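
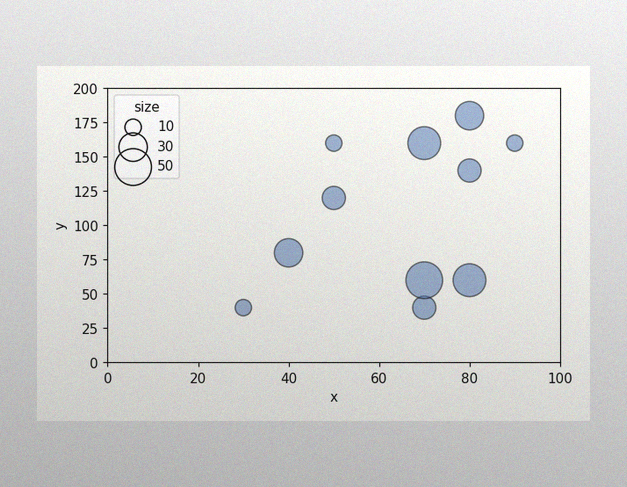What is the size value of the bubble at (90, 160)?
The image has some photo noise and uneven lighting. Matching the bubble at (90, 160) against the size legend gives 10.

10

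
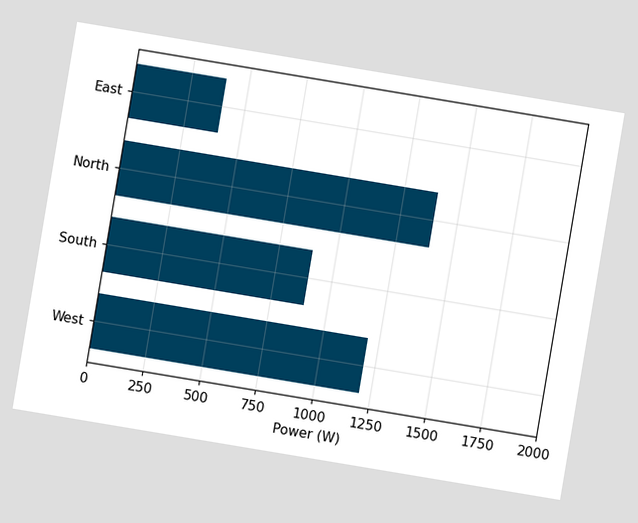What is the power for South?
The chart is tilted about 9° clockwise. Reading along the chart's x-axis, the South bar reaches 900W.

900W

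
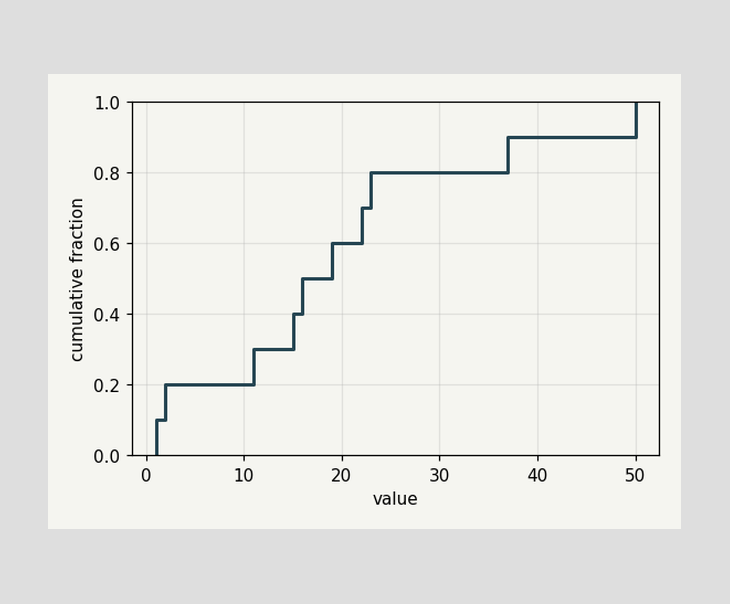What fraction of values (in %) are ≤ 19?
At x=19 the ECDF step is at 60%.

60%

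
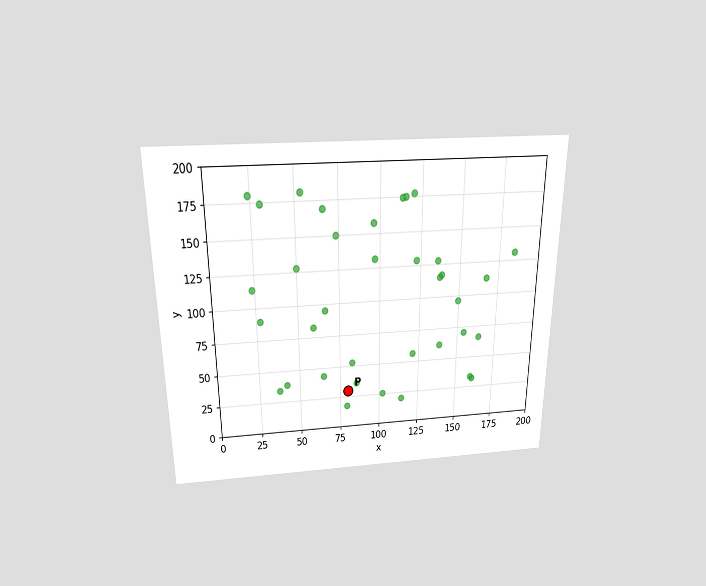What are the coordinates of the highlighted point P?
The chart is viewed slightly from above. Following the gridlines from P to each axis, P sits at (80, 30).

(80, 30)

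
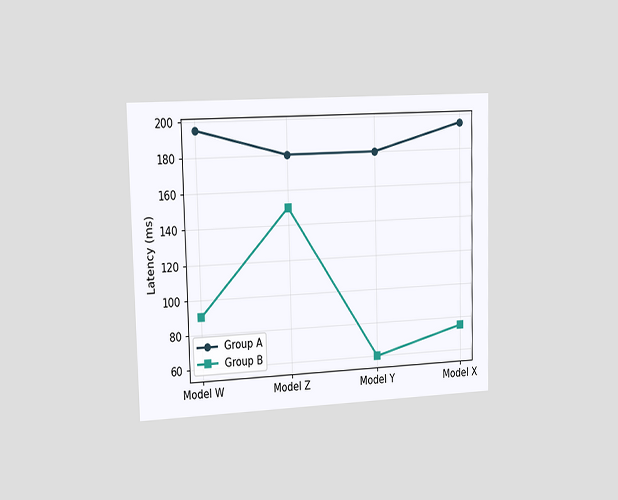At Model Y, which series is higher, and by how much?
Group A, by 120ms

The chart is viewed slightly from the left. At Model Y, Group A sits above the other line by 120ms.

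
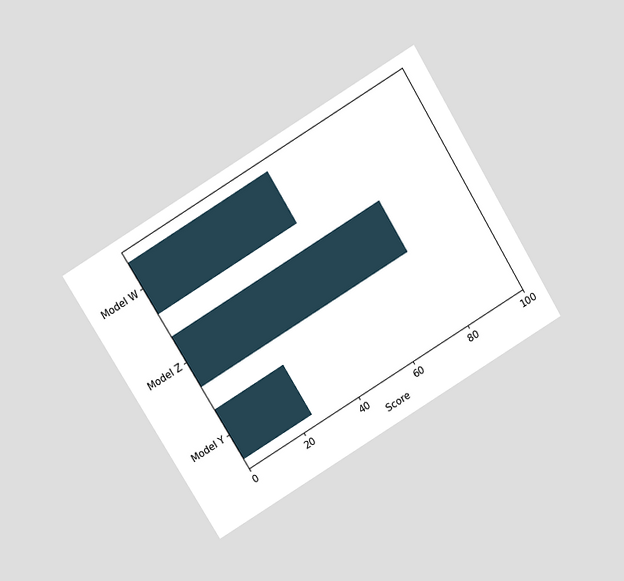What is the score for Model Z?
75

The chart is tilted about 31° counter-clockwise and viewed slightly from above. Reading along the chart's x-axis, the Model Z bar reaches 75.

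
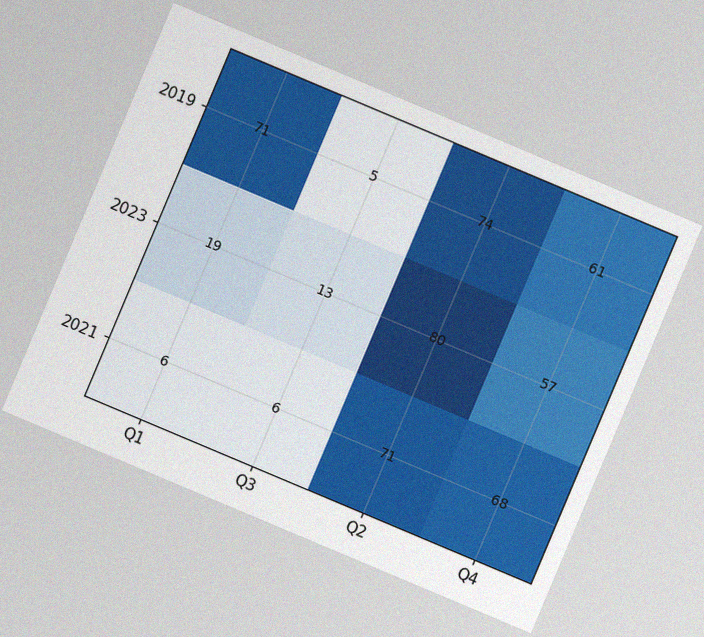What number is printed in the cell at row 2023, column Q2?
The chart is tilted about 23° clockwise, with some photo noise. The (2023, Q2) cell reads 80.

80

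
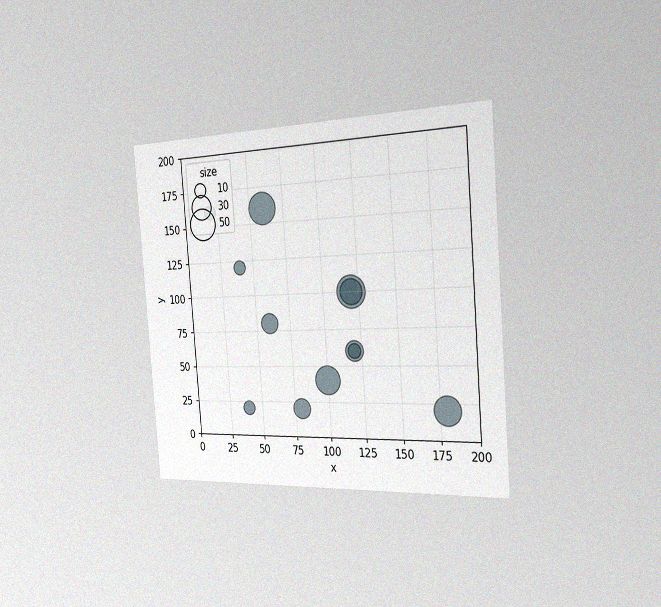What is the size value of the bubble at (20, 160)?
10

The chart is tilted about 4° counter-clockwise and viewed slightly from the right, with some photo noise. Matching the bubble at (20, 160) against the size legend gives 10.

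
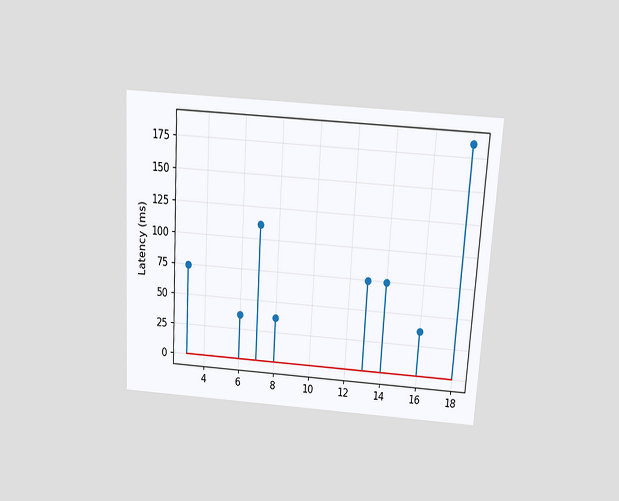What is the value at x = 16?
The chart is tilted about 3° clockwise and viewed slightly from above. The stem at x=16 reaches 37ms.

37ms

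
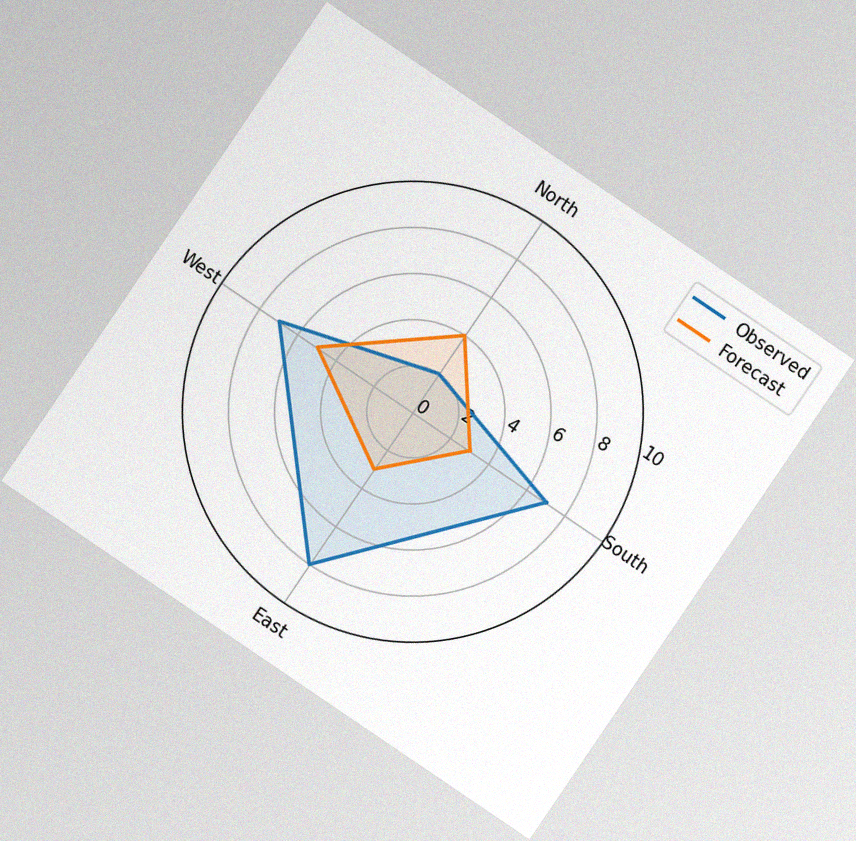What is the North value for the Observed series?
2

The chart is tilted about 34° clockwise, with some photo noise. On the North axis, Observed reaches 2.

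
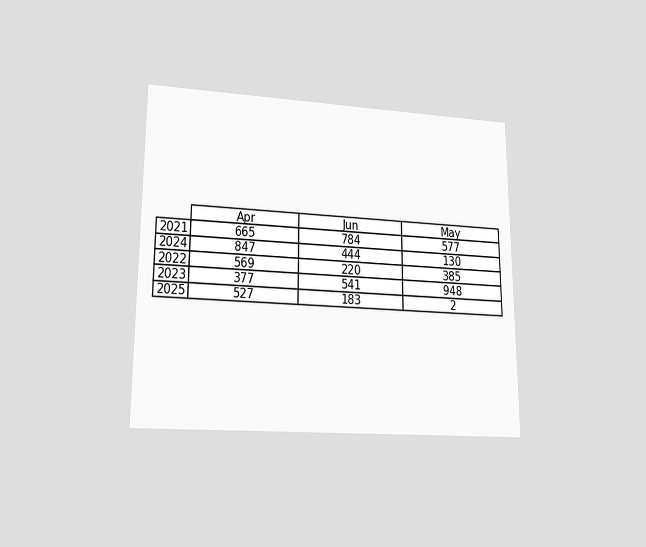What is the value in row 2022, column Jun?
The chart is viewed at a slight angle. The (2022, Jun) cell reads 220.

220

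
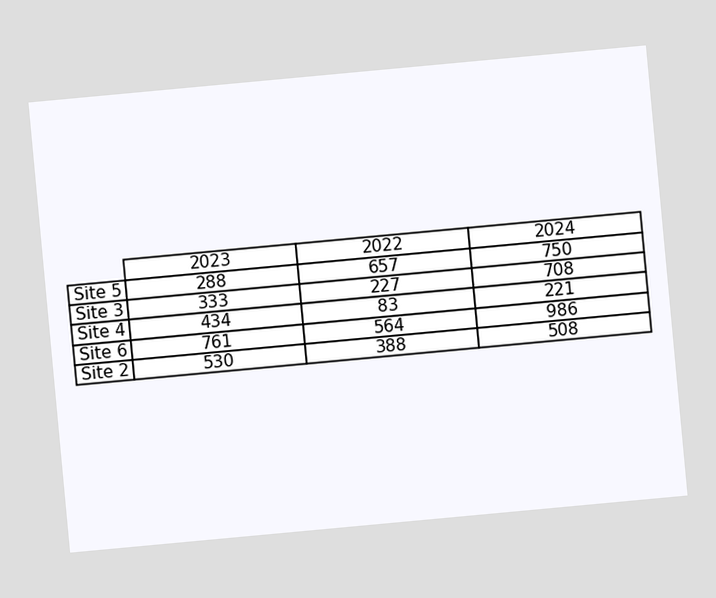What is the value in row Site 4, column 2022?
83

The chart is tilted about 5° counter-clockwise. The (Site 4, 2022) cell reads 83.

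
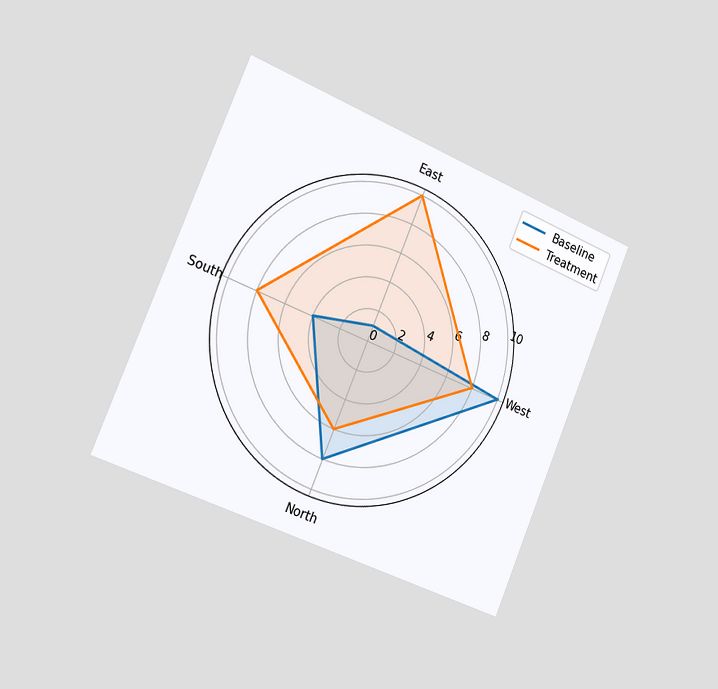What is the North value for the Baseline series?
The chart is tilted about 23° clockwise and viewed slightly from the left. On the North axis, Baseline reaches 8.

8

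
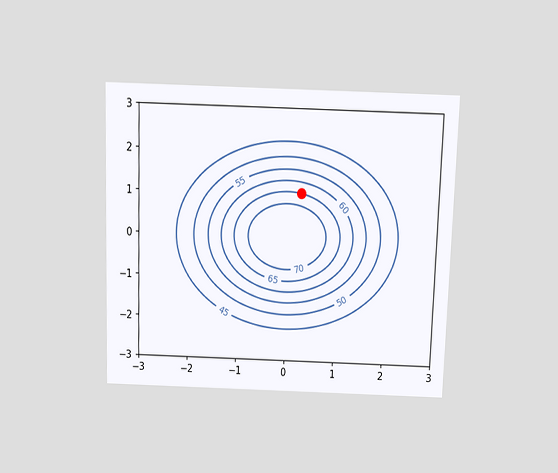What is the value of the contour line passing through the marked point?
65

The chart is viewed slightly from above. The marked point sits on the contour labelled 65.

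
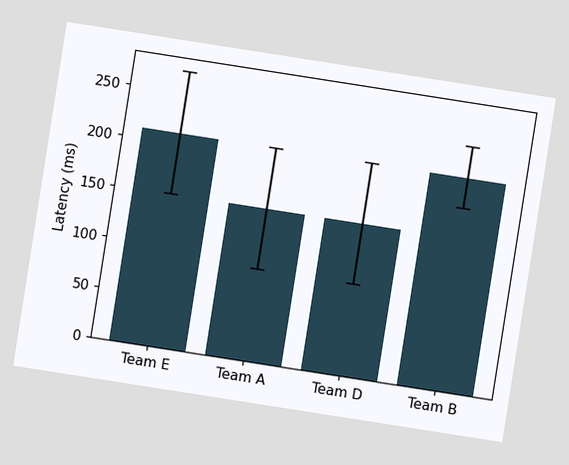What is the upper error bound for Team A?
The chart is tilted about 9° clockwise. The Team A bar's upper whisker reaches 210ms.

210ms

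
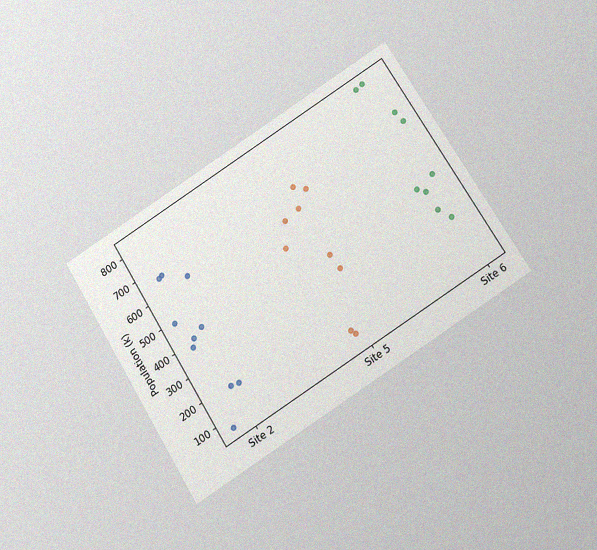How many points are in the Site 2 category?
10

The chart is tilted about 32° counter-clockwise and viewed slightly from below, with some photo noise. Counting the markers in the Site 2 column gives 10.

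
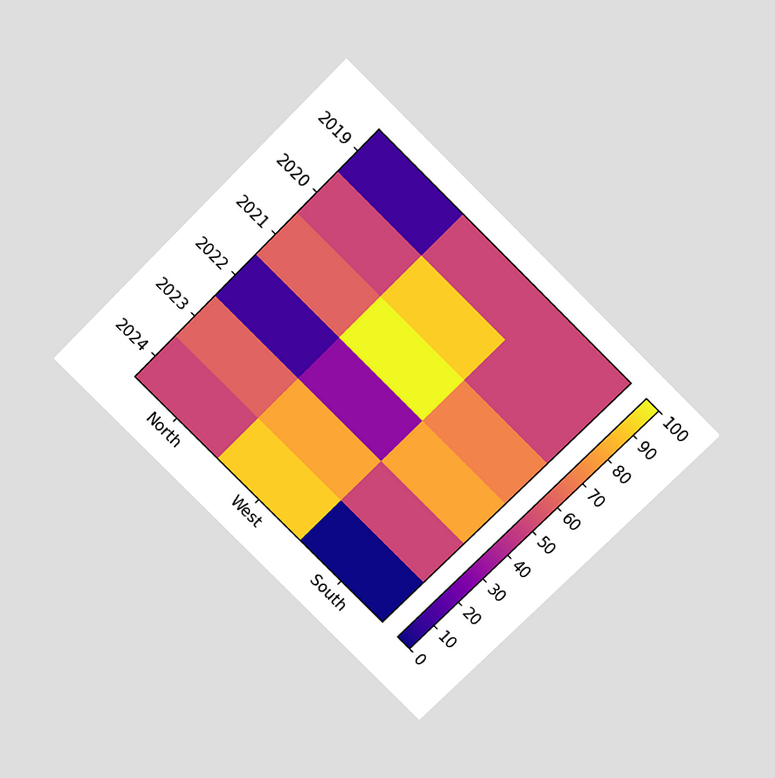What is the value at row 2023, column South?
The chart is tilted about 45° clockwise and viewed slightly from above. Matching cell (2023, South) against the colorbar gives 50.

50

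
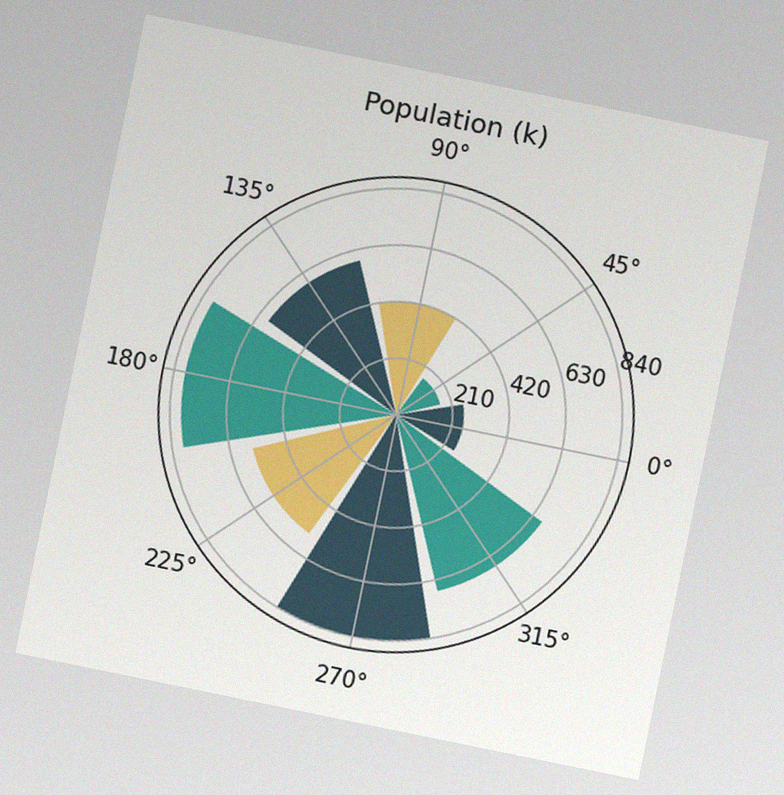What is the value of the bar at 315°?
672k

The chart is tilted about 12° clockwise, with some photo noise. The bar at 315° reaches 672k on the radial axis.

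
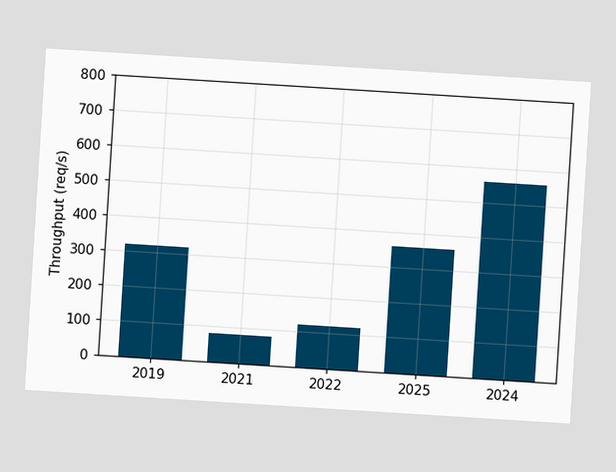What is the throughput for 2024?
560req/s

The chart is tilted about 4° clockwise. Reading along the chart's y-axis, the 2024 bar reaches 560req/s.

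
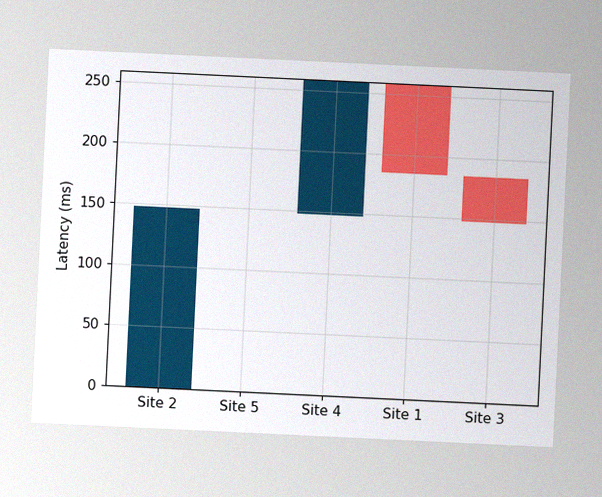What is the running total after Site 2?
The chart is tilted about 3° clockwise, with some photo noise. After Site 2 the running total reaches 148ms.

148ms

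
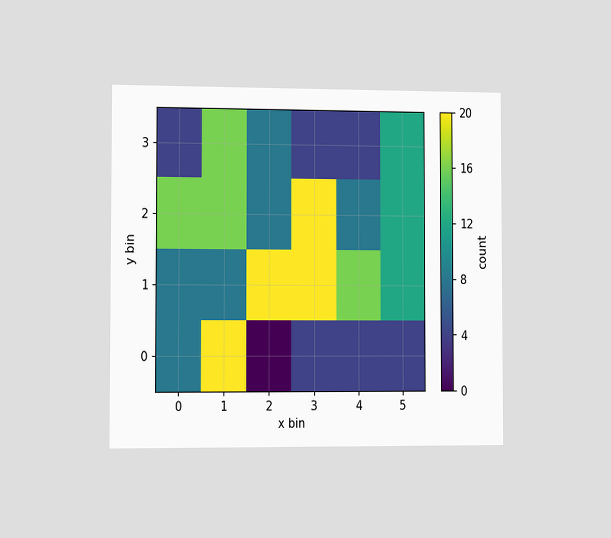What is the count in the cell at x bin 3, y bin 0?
4

The chart is viewed slightly from the left. Matching the cell (3, 0) against the colorbar gives 4.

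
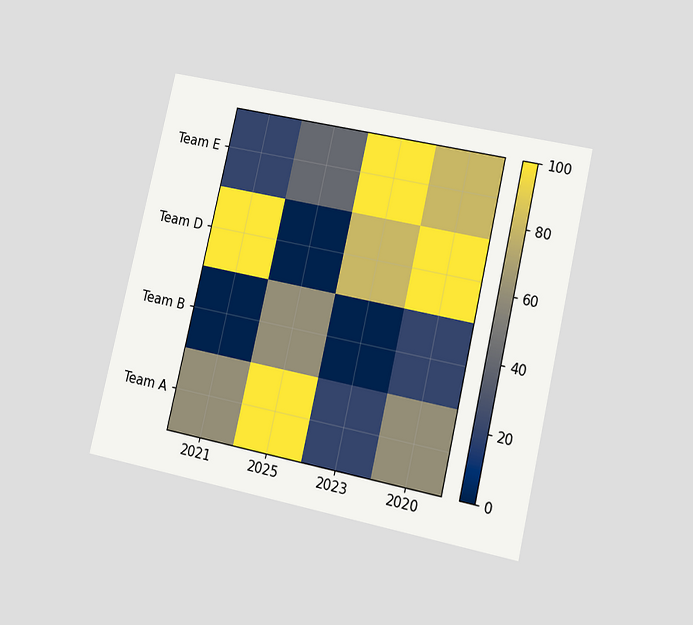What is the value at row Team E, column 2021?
20

The chart is tilted about 13° clockwise and viewed at a slight angle. Matching cell (Team E, 2021) against the colorbar gives 20.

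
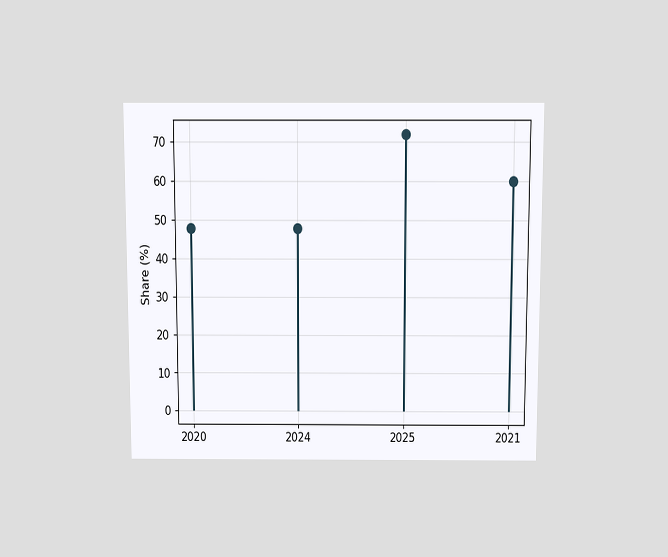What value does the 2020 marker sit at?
The chart is viewed slightly from above. The 2020 marker sits at 48%.

48%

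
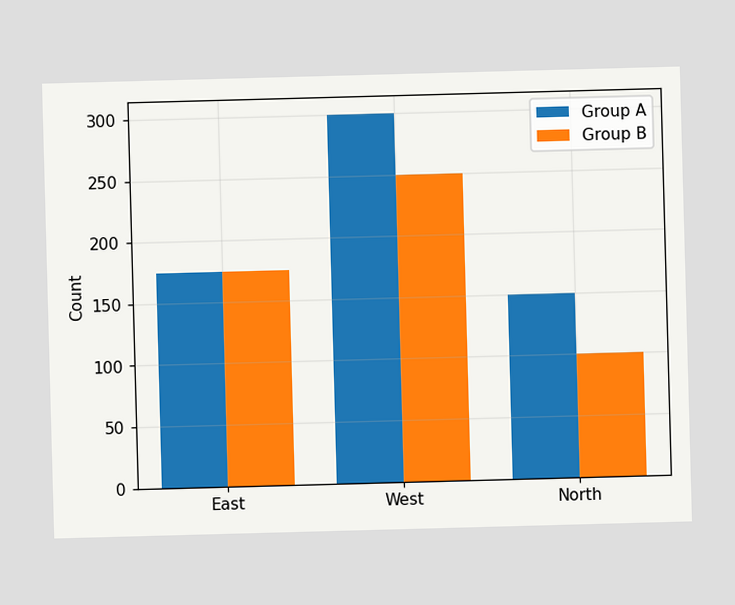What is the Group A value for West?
The Group A bar at West reaches 300 on the y-axis.

300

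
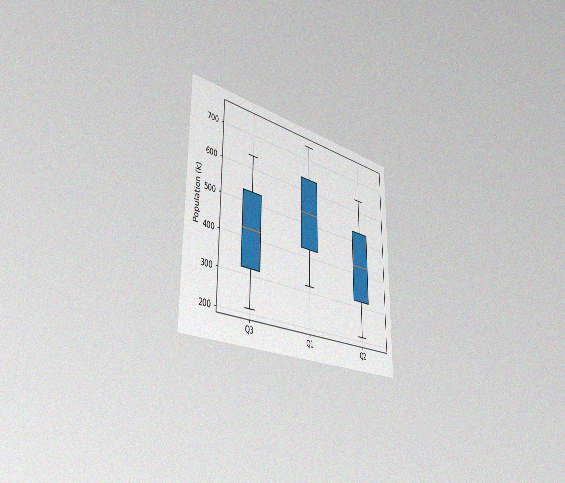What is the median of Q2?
The chart is viewed slightly from the left, with some photo noise. The median line in the Q2 box sits at 424k.

424k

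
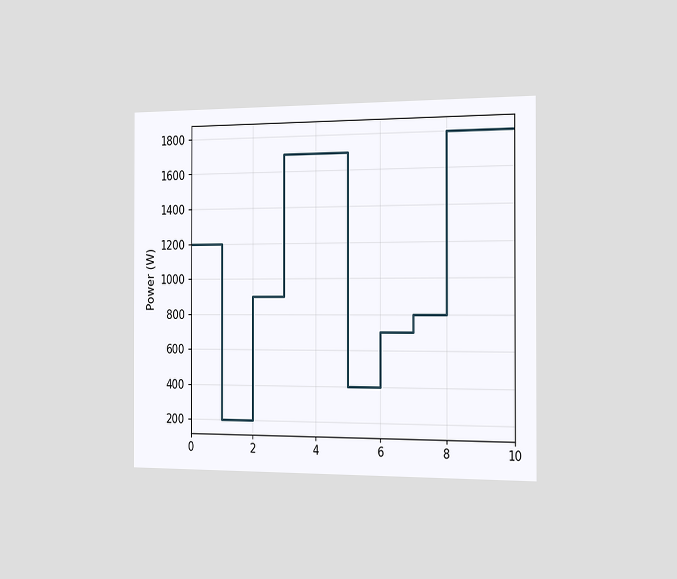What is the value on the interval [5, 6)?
The chart is viewed slightly from the right. On [5, 6) the step sits at 400W.

400W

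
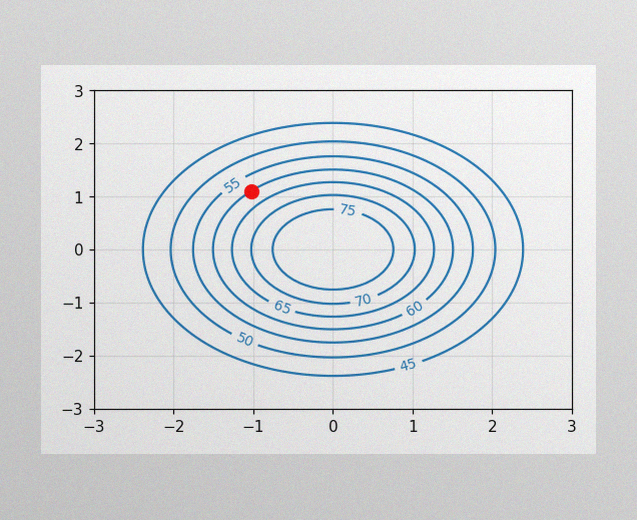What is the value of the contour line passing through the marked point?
The image has some photo noise and uneven lighting. The marked point sits on the contour labelled 60.

60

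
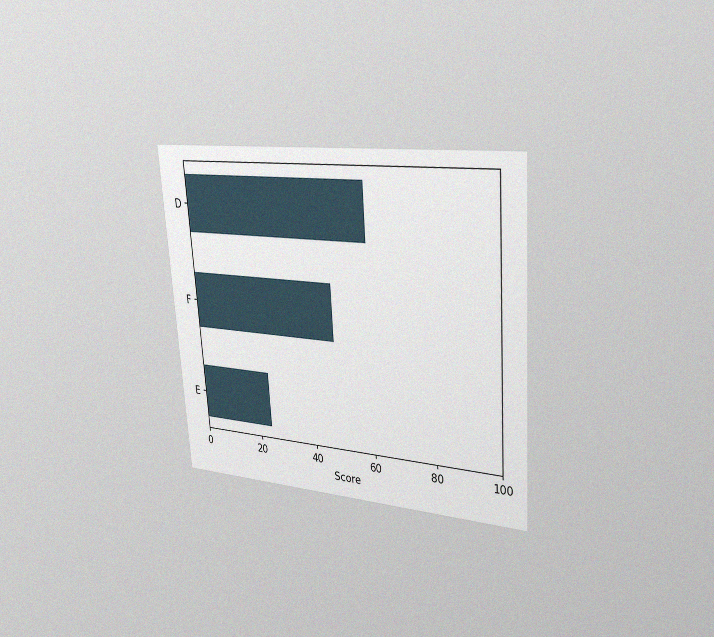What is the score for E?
24

The chart is tilted about 4° counter-clockwise and viewed slightly from the right, with some photo noise. Reading along the chart's x-axis, the E bar reaches 24.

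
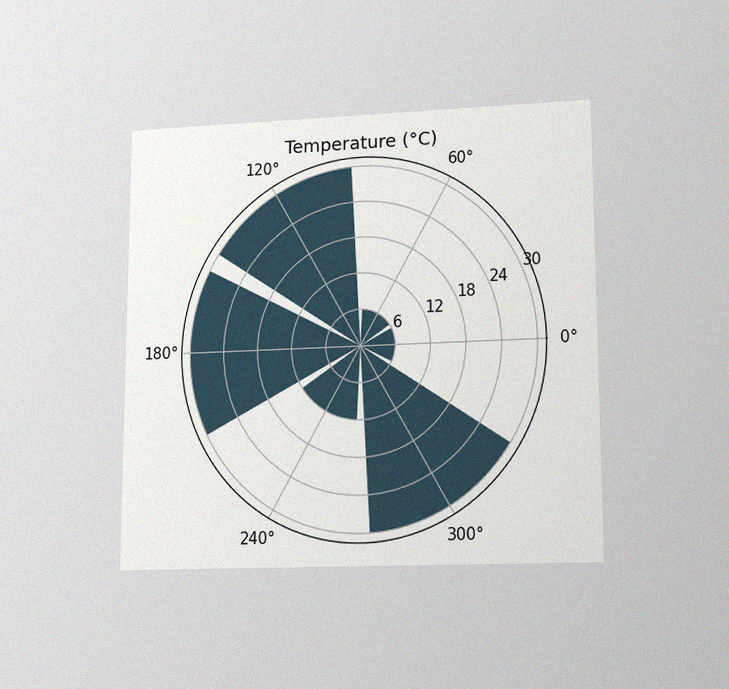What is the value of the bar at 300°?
The chart is viewed at a slight angle, with some photo noise. The bar at 300° reaches 30°C on the radial axis.

30°C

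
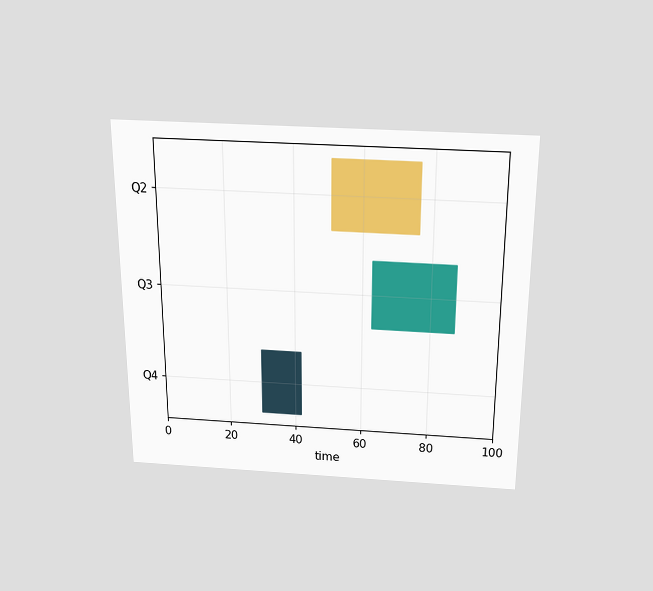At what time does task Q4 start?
30

The chart is viewed slightly from above. The Q4 bar begins at t=30.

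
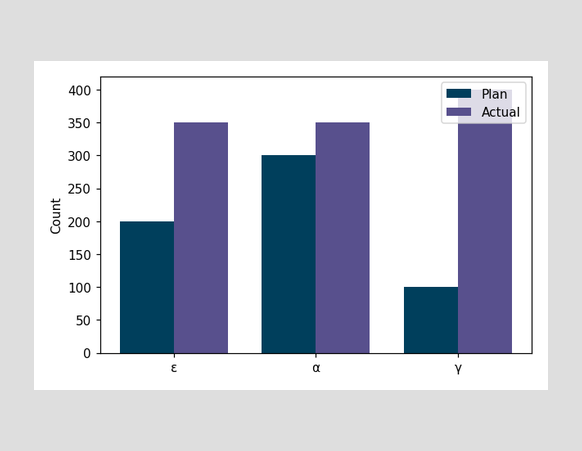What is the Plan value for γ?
The Plan bar at γ reaches 100 on the y-axis.

100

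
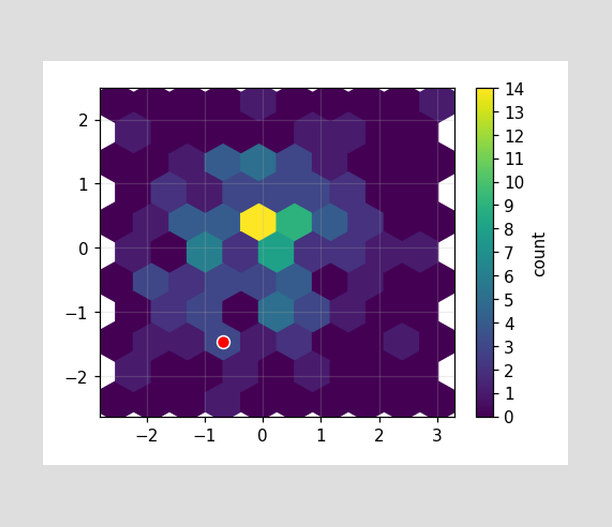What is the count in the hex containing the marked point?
3

The marked hex reads 3 on the colorbar.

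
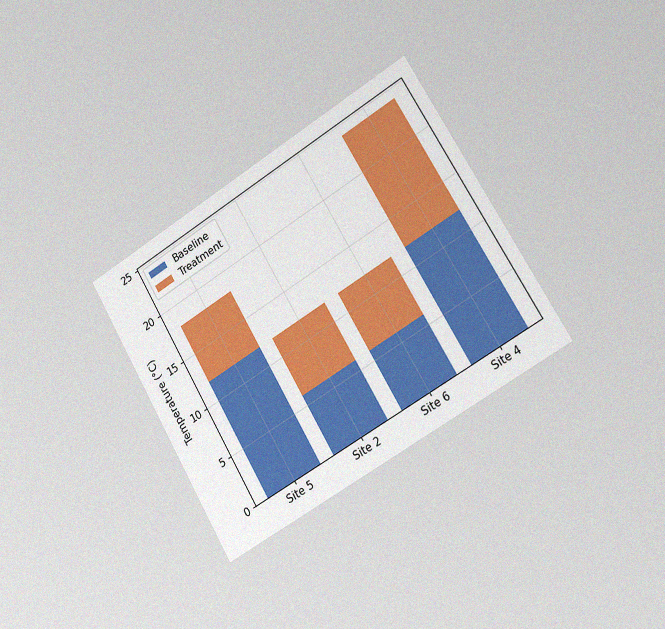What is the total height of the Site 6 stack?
12°C

The chart is tilted about 30° counter-clockwise and viewed slightly from the right, with some photo noise. The Site 6 stack's top reaches 12°C on the y-axis.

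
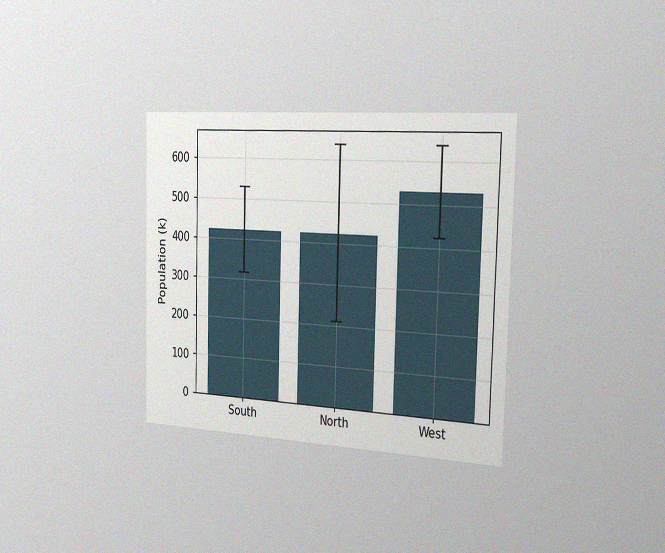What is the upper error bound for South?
530k

The chart is viewed slightly from the right, with some photo noise. The South bar's upper whisker reaches 530k.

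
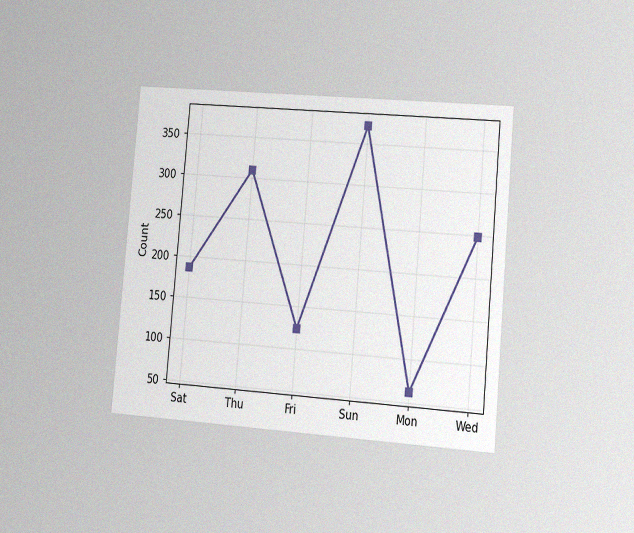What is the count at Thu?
The chart is tilted about 5° clockwise and viewed slightly from the right, with some photo noise. At Thu, the line is at 310.

310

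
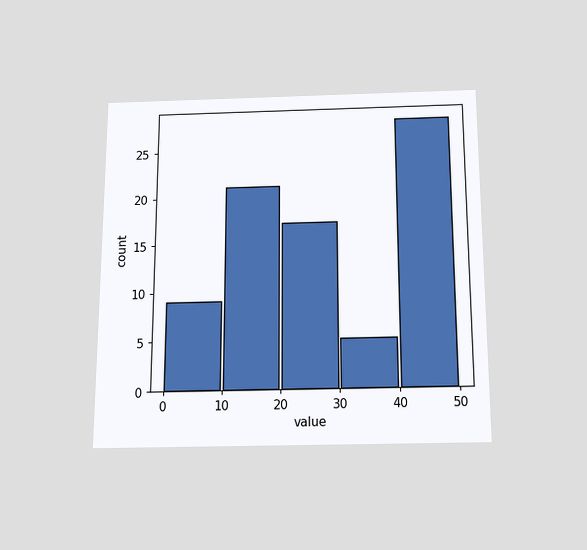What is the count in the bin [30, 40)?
The chart is viewed slightly from below. The [30, 40) bin has height 5.

5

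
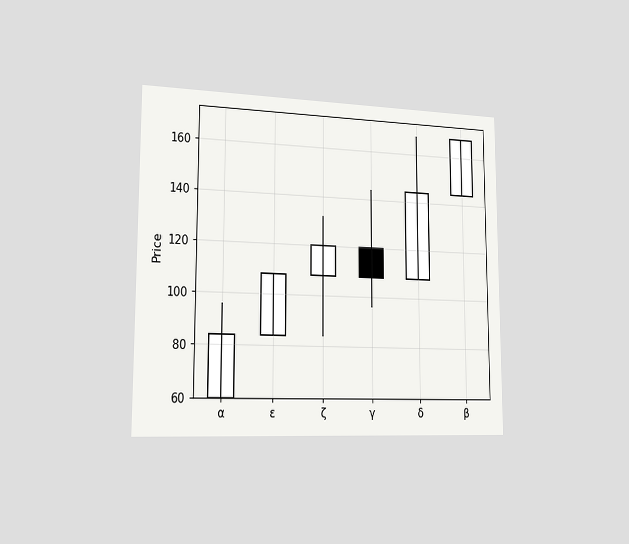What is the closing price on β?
The chart is viewed slightly from the left. The β candle closes at 168.

168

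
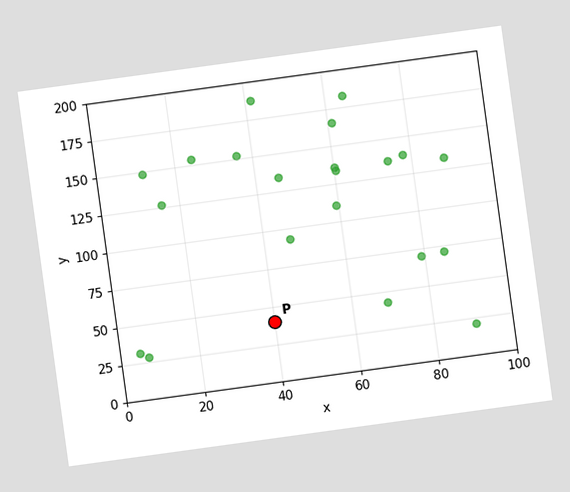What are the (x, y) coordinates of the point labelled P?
(40, 40)

The chart is tilted about 8° counter-clockwise. Following the gridlines from P to each axis, P sits at (40, 40).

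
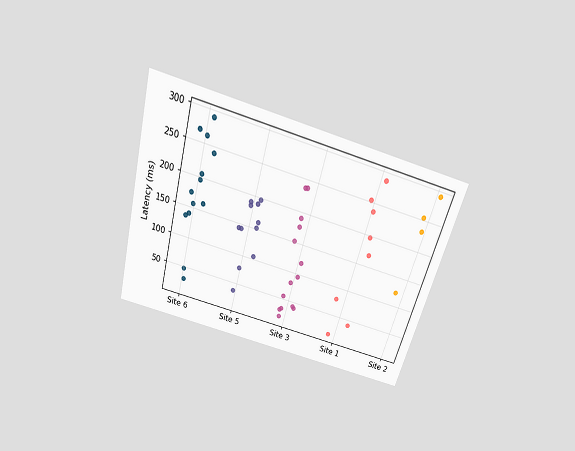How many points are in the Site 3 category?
14

The chart is tilted about 16° clockwise and viewed slightly from above. Counting the markers in the Site 3 column gives 14.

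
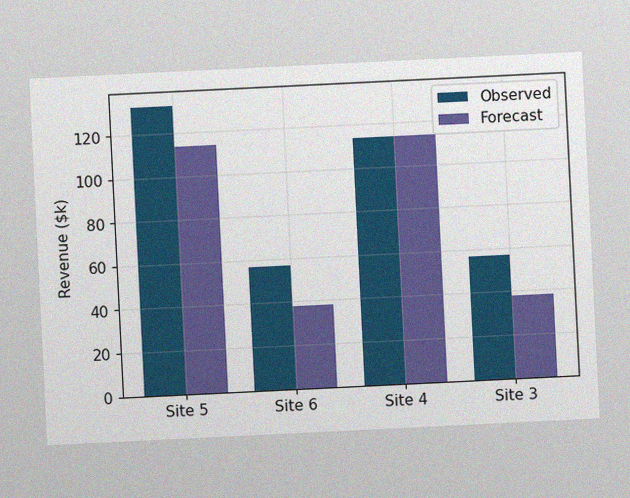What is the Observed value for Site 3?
$57k

The chart is tilted about 3° counter-clockwise, with some photo noise. The Observed bar at Site 3 reaches $57k on the y-axis.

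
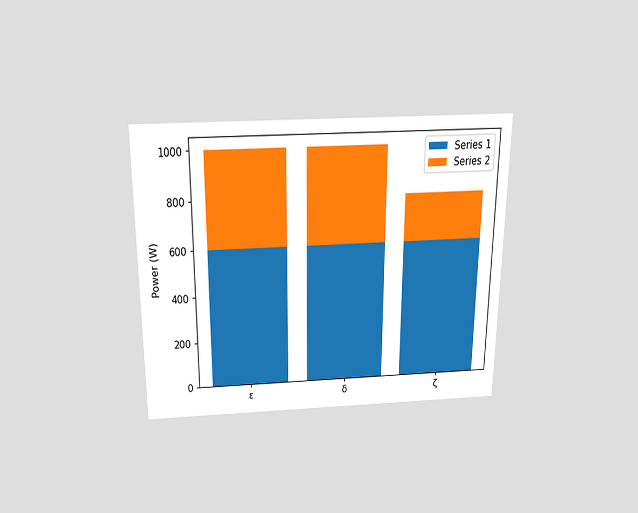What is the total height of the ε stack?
The chart is viewed slightly from above. The ε stack's top reaches 1000W on the y-axis.

1000W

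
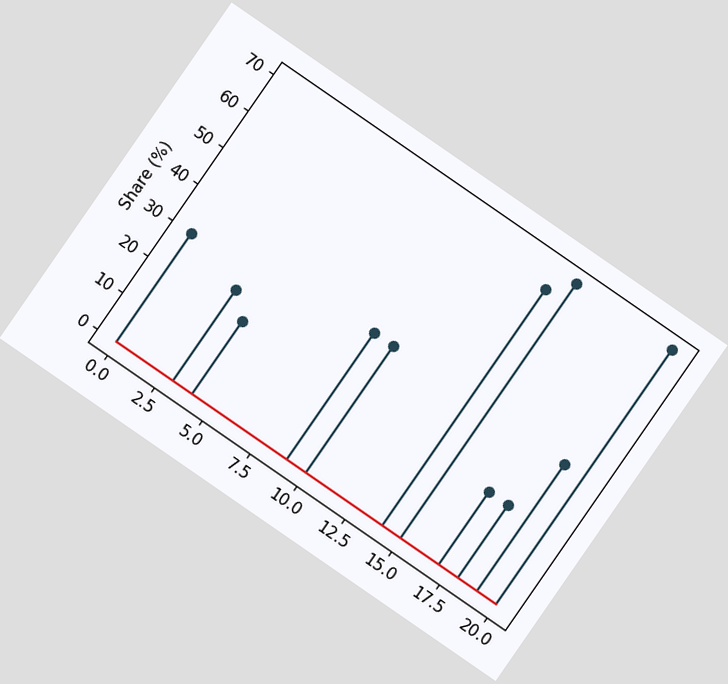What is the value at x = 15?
70%

The chart is tilted about 35° clockwise. The stem at x=15 reaches 70%.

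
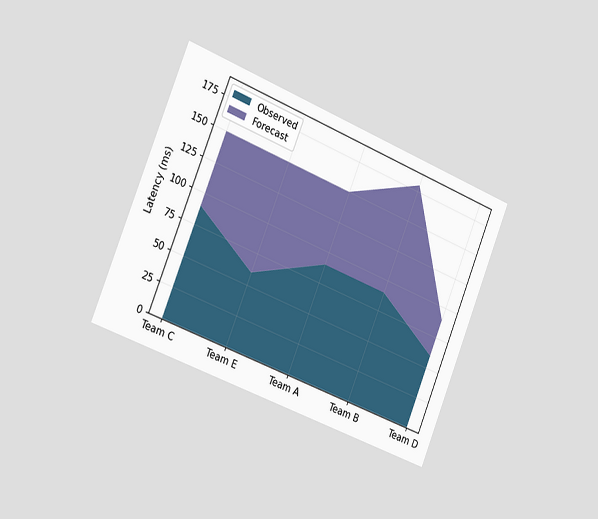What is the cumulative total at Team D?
The chart is tilted about 22° clockwise and viewed slightly from the left. The stacked total at Team D reaches 90ms.

90ms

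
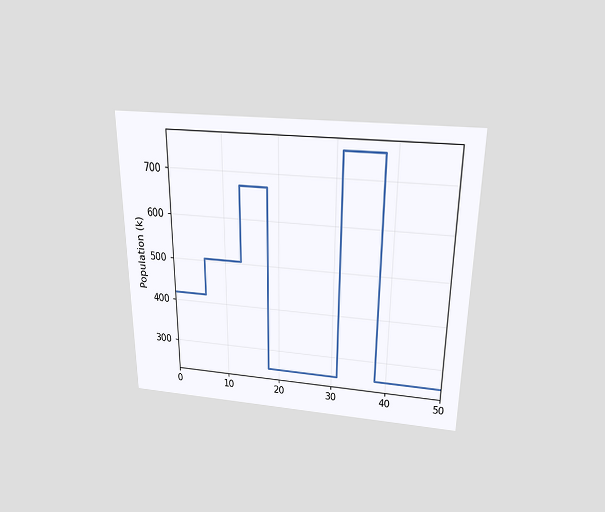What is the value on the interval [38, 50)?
The chart is viewed slightly from above. On [38, 50) the step sits at 252k.

252k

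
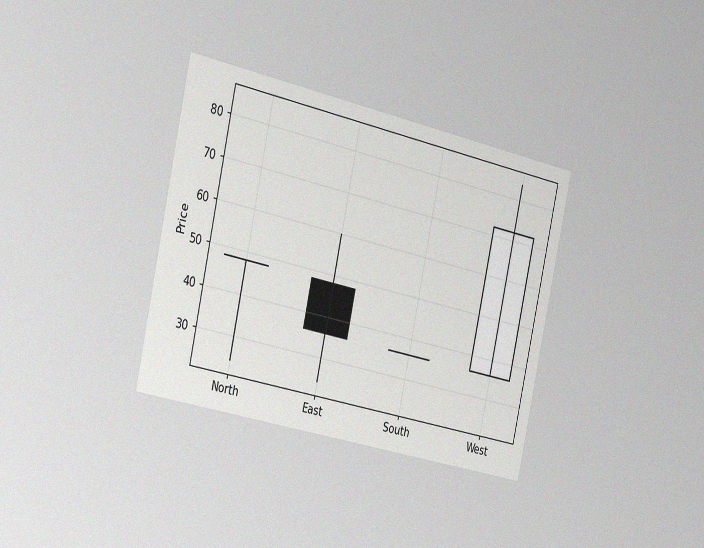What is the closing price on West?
72

The chart is tilted about 12° clockwise and viewed slightly from the left, with some photo noise. The West candle closes at 72.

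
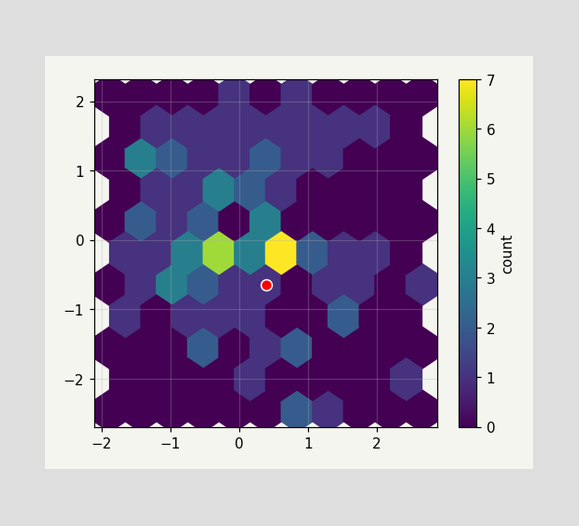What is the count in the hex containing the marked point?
The marked hex reads 1 on the colorbar.

1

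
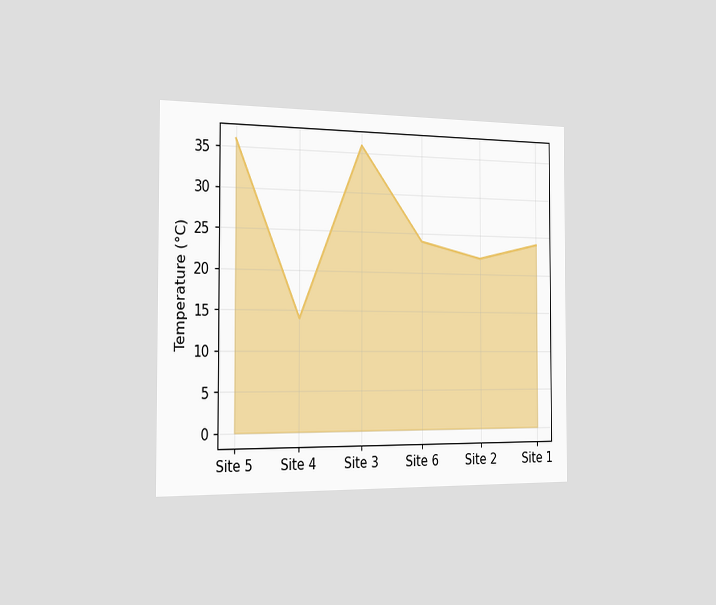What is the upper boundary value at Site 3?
36°C

The chart is viewed slightly from the left. At Site 3 the upper boundary is at 36°C.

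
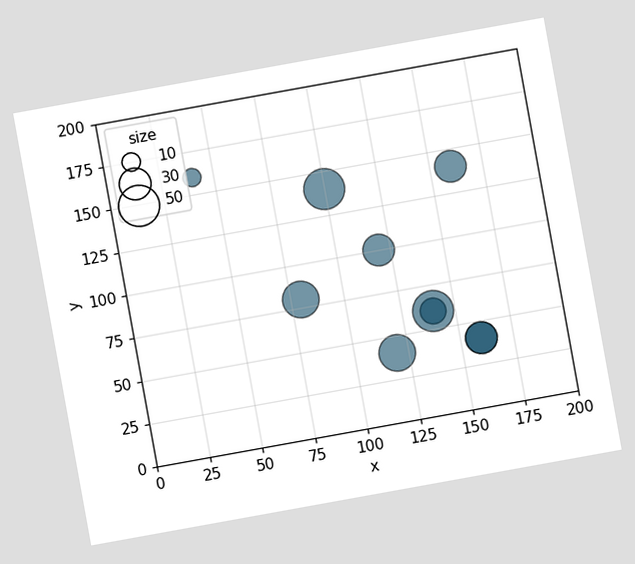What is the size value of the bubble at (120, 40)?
40

The chart is tilted about 10° counter-clockwise. Matching the bubble at (120, 40) against the size legend gives 40.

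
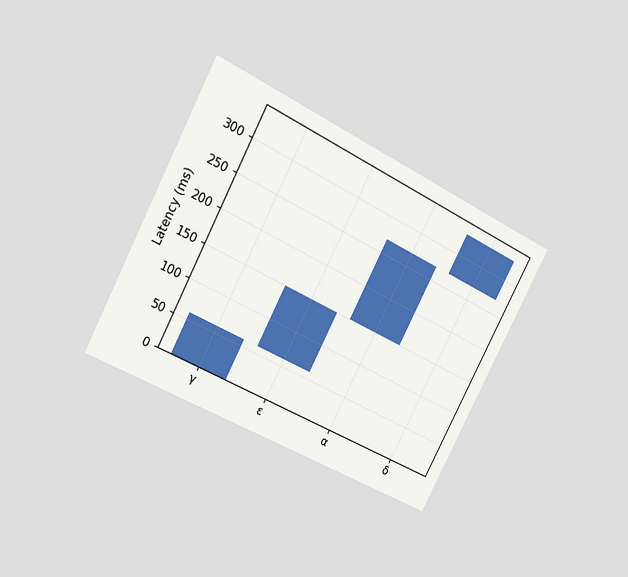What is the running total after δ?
The chart is tilted about 27° clockwise and viewed at a slight angle. After δ the running total reaches 330ms.

330ms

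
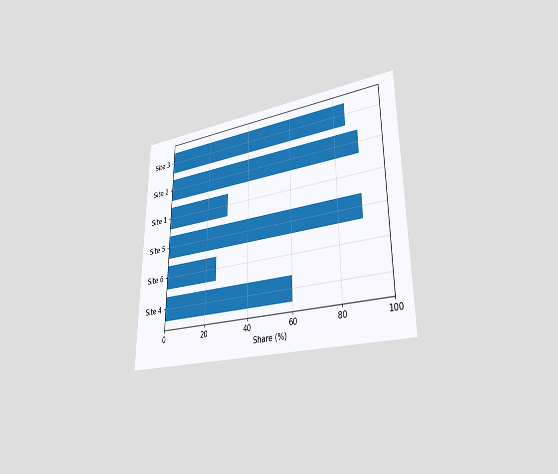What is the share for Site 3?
85%

The chart is viewed slightly from the right. Reading along the chart's x-axis, the Site 3 bar reaches 85%.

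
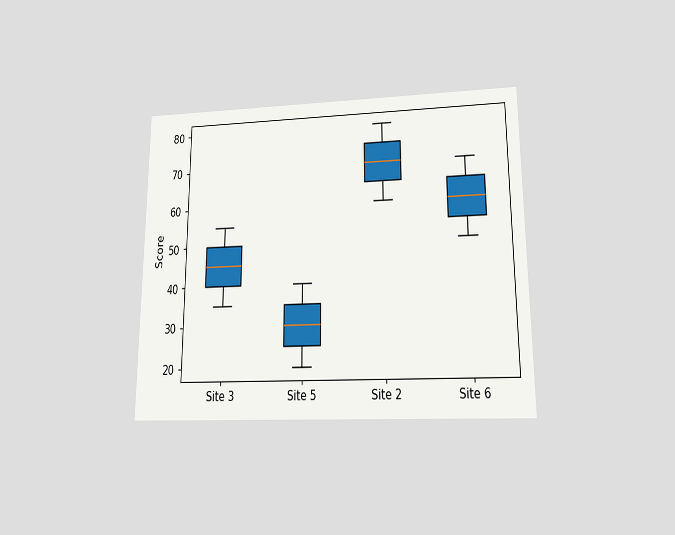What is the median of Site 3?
The chart is viewed at a slight angle. The median line in the Site 3 box sits at 45.

45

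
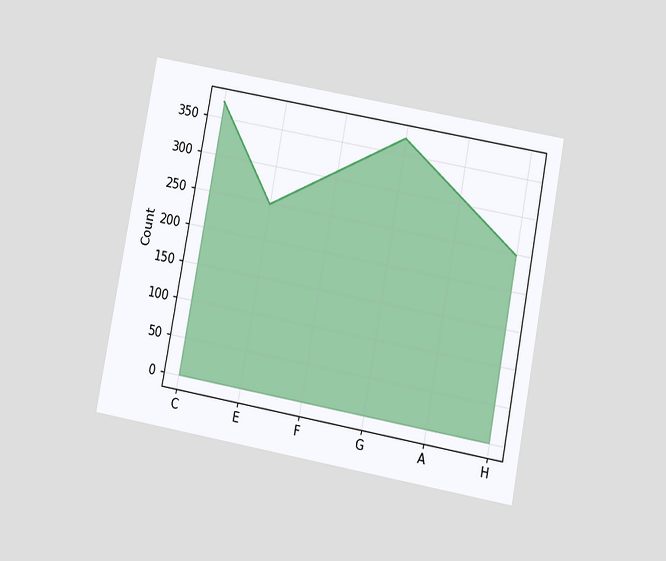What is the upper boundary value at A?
The chart is tilted about 11° clockwise and viewed slightly from below. At A the upper boundary is at 310.

310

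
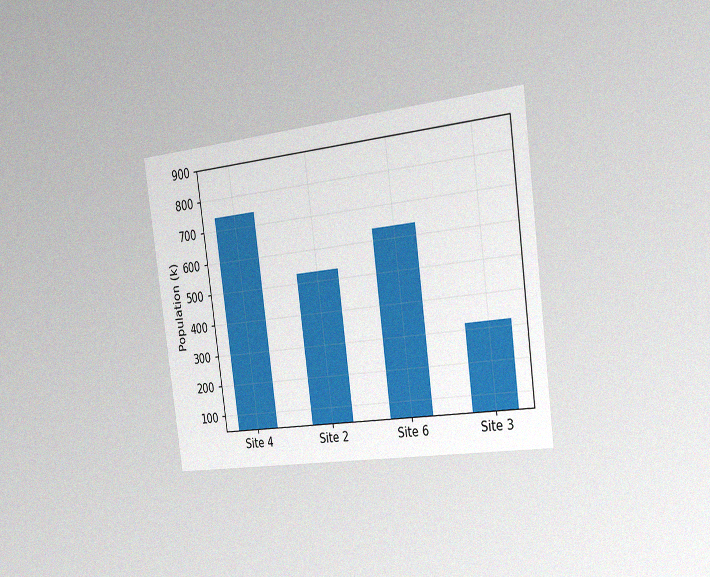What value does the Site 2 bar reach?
530k

The chart is tilted about 8° counter-clockwise and viewed slightly from the right, with some photo noise. Reading along the chart's y-axis, the Site 2 bar reaches 530k.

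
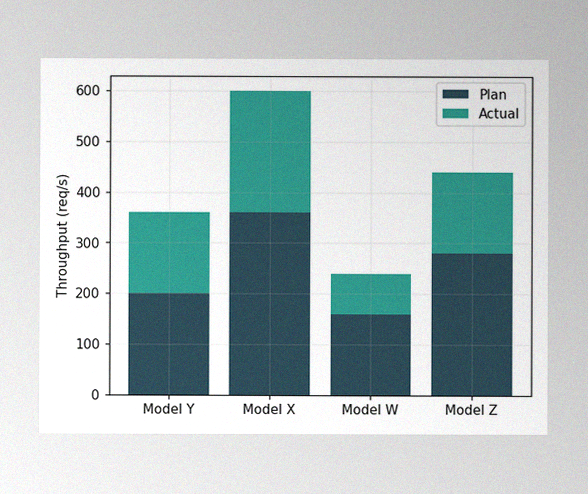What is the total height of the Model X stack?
600req/s

The image has some photo noise and uneven lighting. The Model X stack's top reaches 600req/s on the y-axis.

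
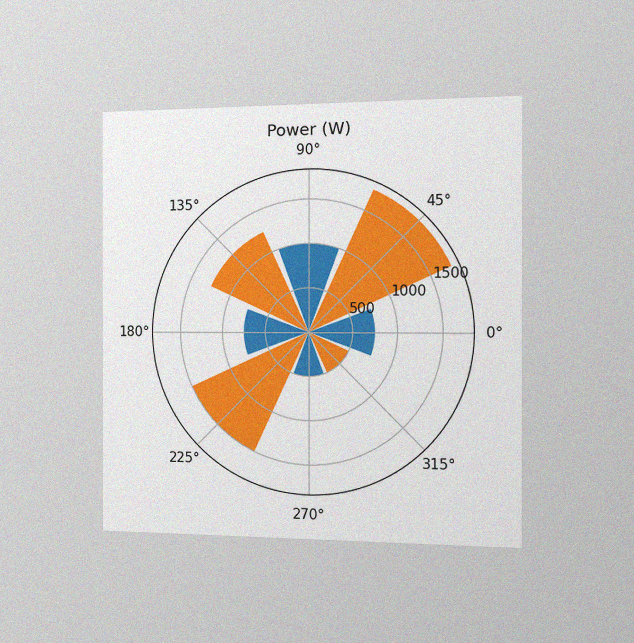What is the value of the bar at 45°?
The chart is viewed slightly from the right, with some photo noise. The bar at 45° reaches 1750W on the radial axis.

1750W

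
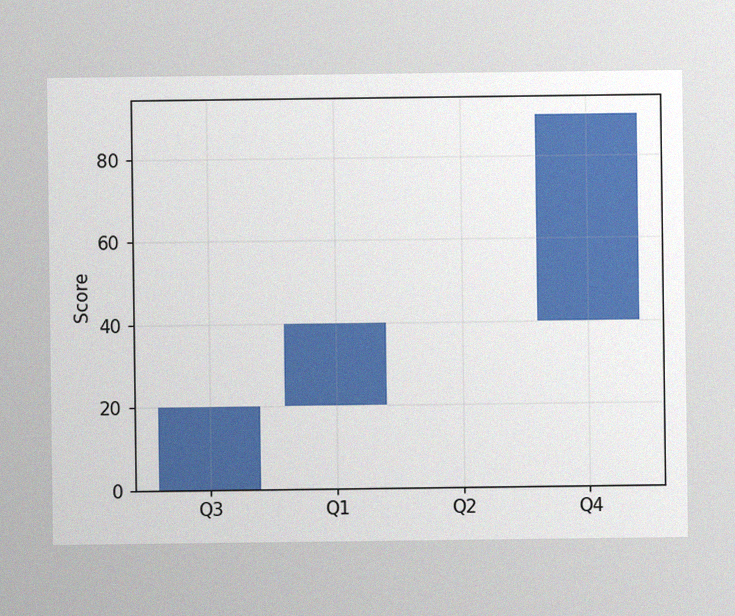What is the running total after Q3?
The image has some photo noise and uneven lighting. After Q3 the running total reaches 20.

20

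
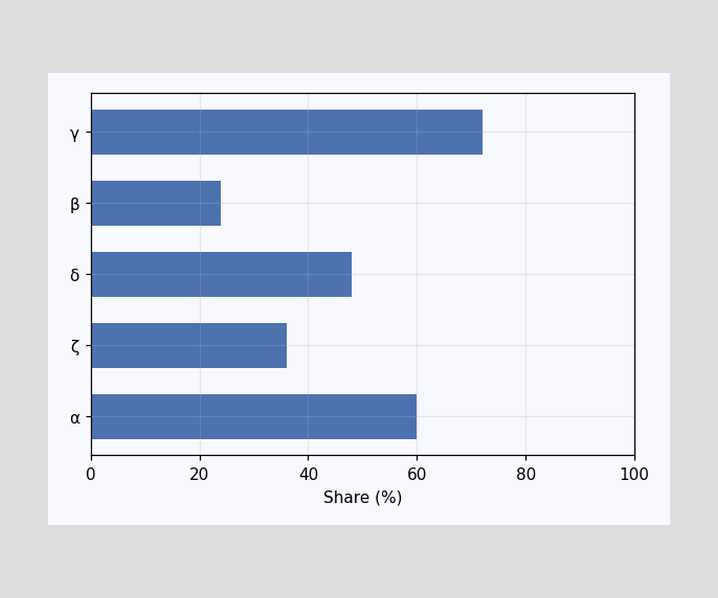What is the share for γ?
Reading along the chart's x-axis, the γ bar reaches 72%.

72%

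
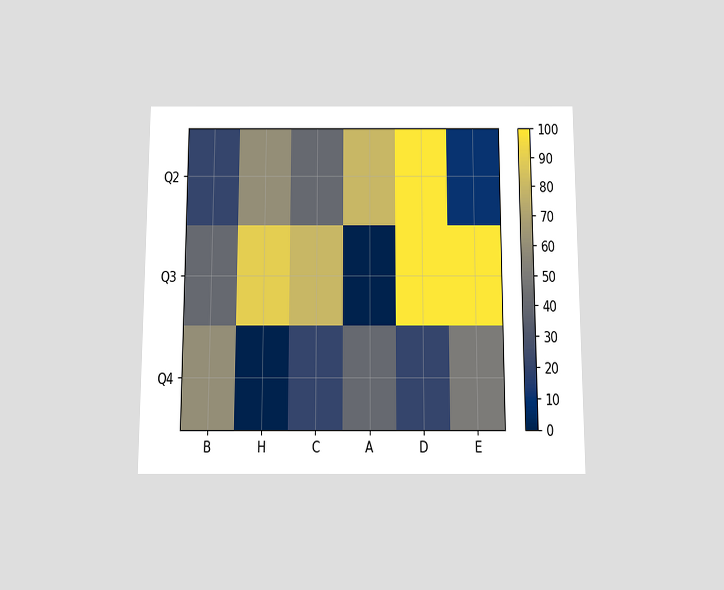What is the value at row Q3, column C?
80

The chart is viewed slightly from below. Matching cell (Q3, C) against the colorbar gives 80.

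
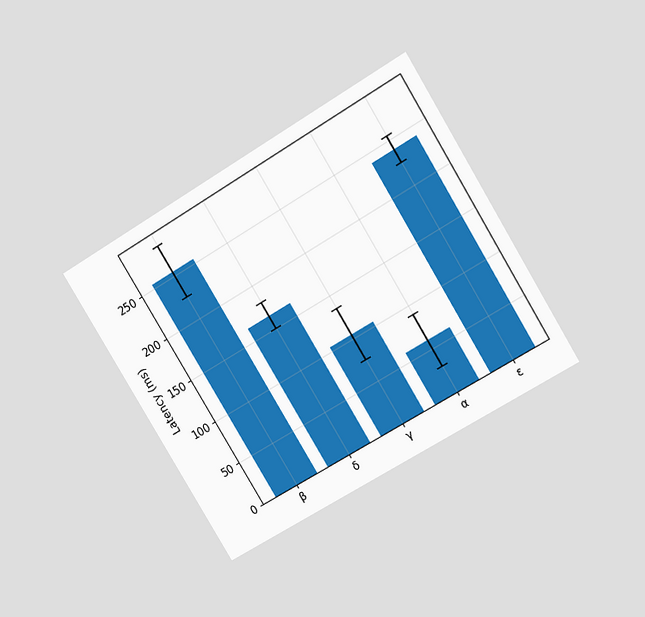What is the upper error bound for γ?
135ms

The chart is tilted about 31° counter-clockwise and viewed at a slight angle. The γ bar's upper whisker reaches 135ms.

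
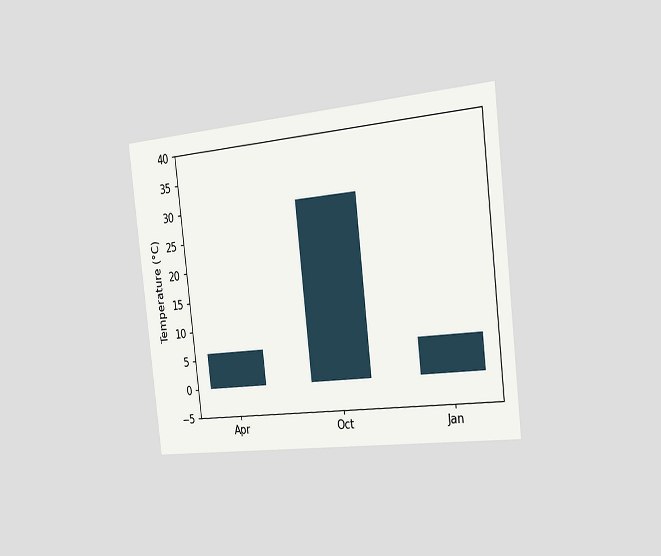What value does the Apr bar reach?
6°C

The chart is tilted about 6° counter-clockwise and viewed slightly from the right. Reading along the chart's y-axis, the Apr bar reaches 6°C.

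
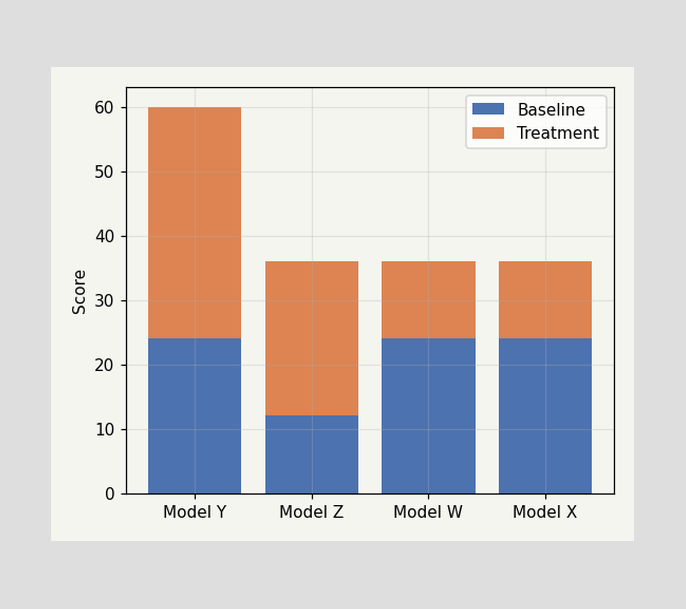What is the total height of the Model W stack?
The Model W stack's top reaches 36 on the y-axis.

36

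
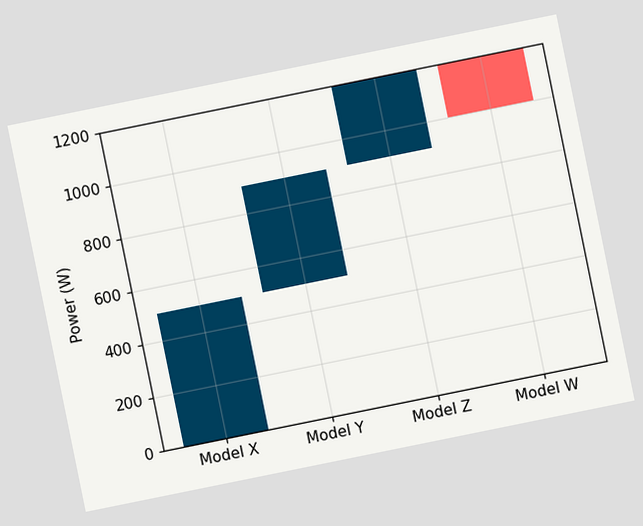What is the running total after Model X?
500W

The chart is tilted about 11° counter-clockwise. After Model X the running total reaches 500W.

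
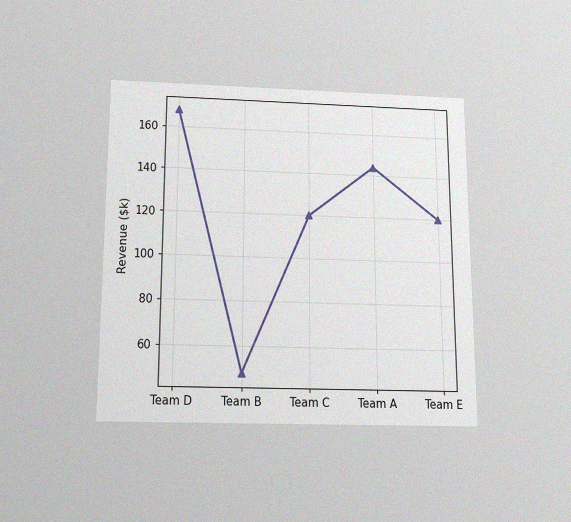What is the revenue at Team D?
$168k

The chart is viewed slightly from below, with some photo noise. At Team D, the line is at $168k.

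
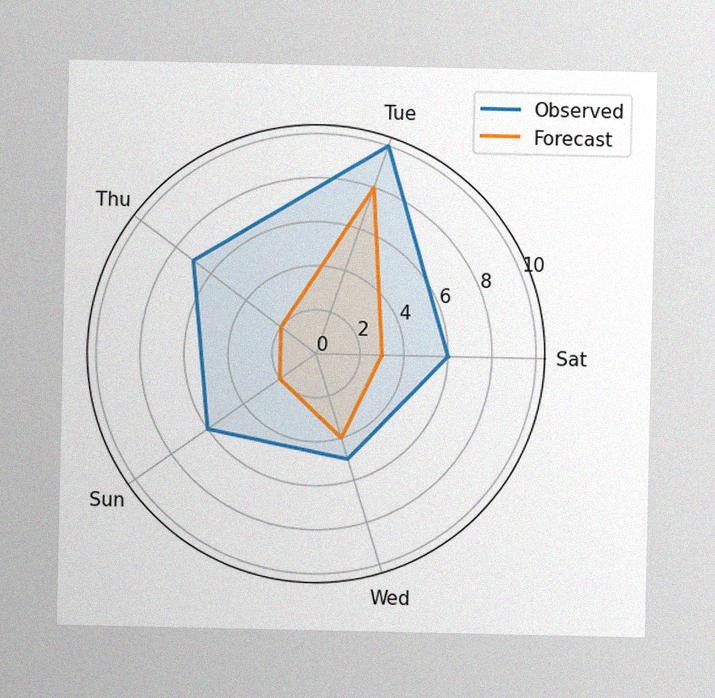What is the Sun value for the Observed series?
6

The image has some photo noise and uneven lighting. On the Sun axis, Observed reaches 6.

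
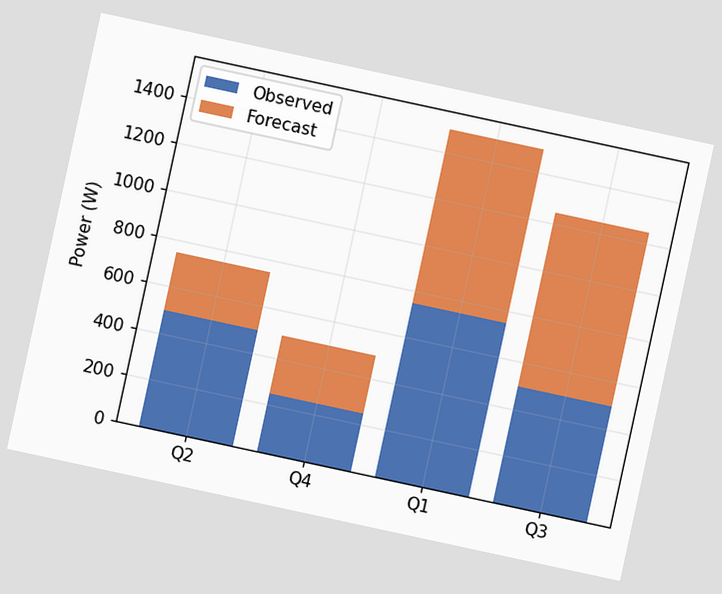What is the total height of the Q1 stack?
The chart is tilted about 12° clockwise. The Q1 stack's top reaches 1500W on the y-axis.

1500W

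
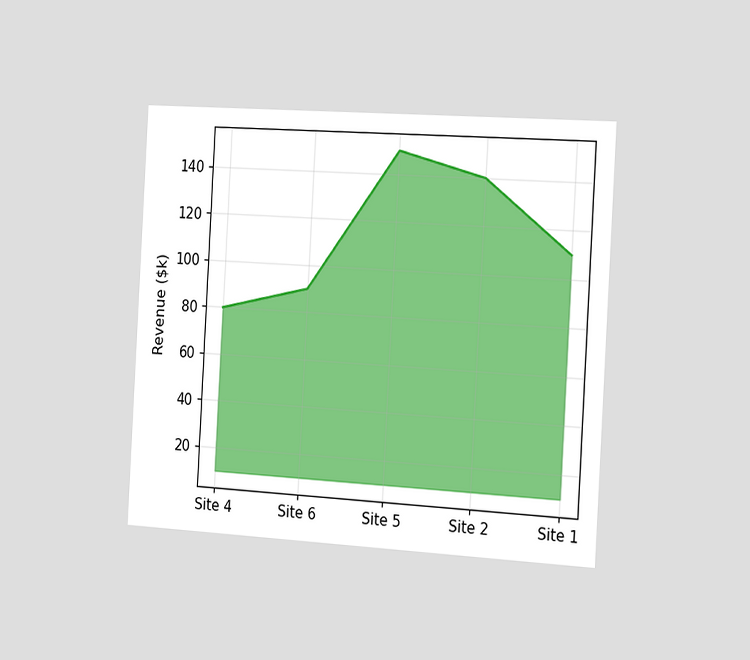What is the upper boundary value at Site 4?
The chart is tilted about 3° clockwise and viewed slightly from the right. At Site 4 the upper boundary is at $80k.

$80k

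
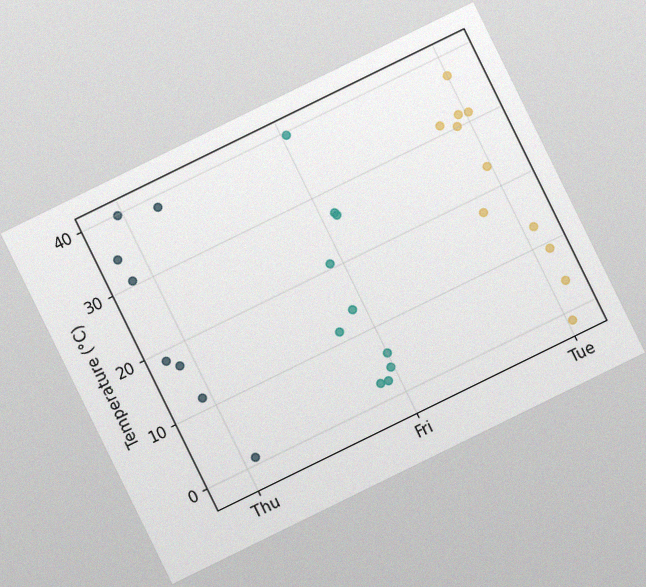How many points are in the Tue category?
The chart is tilted about 26° counter-clockwise, with some photo noise. Counting the markers in the Tue column gives 11.

11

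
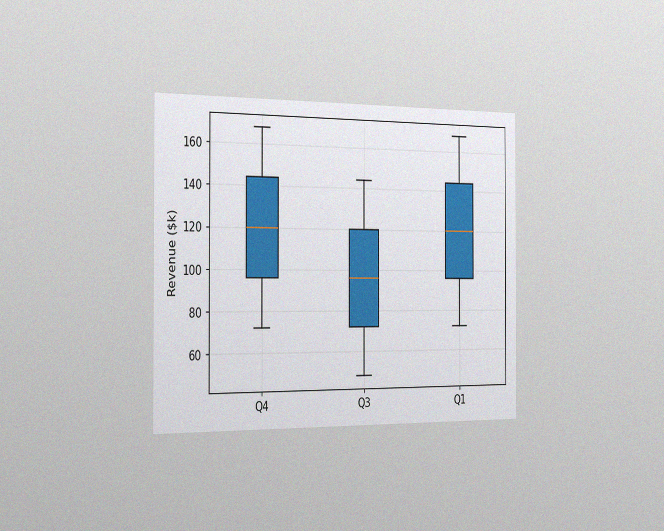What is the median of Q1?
The chart is viewed slightly from the left, with some photo noise. The median line in the Q1 box sits at $120k.

$120k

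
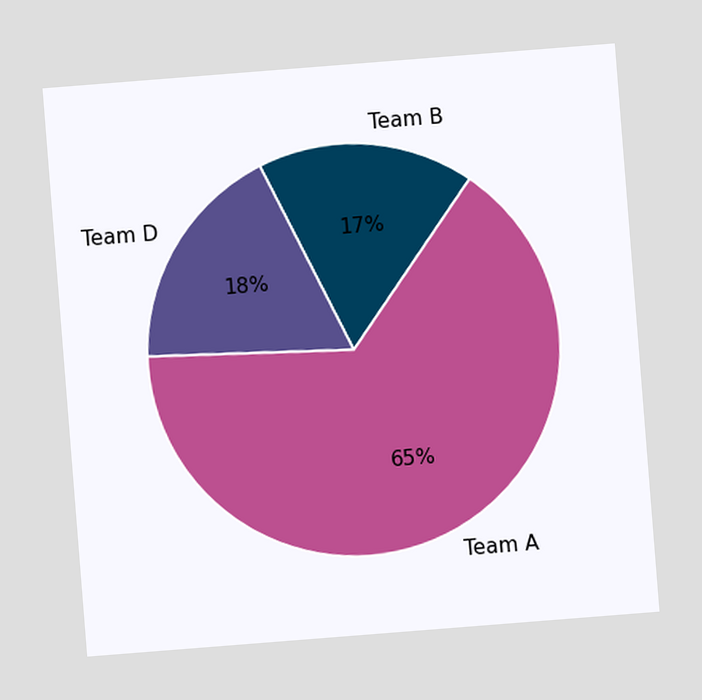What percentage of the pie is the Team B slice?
17%

The chart is tilted about 5° counter-clockwise. The Team B slice takes up 17% of the pie.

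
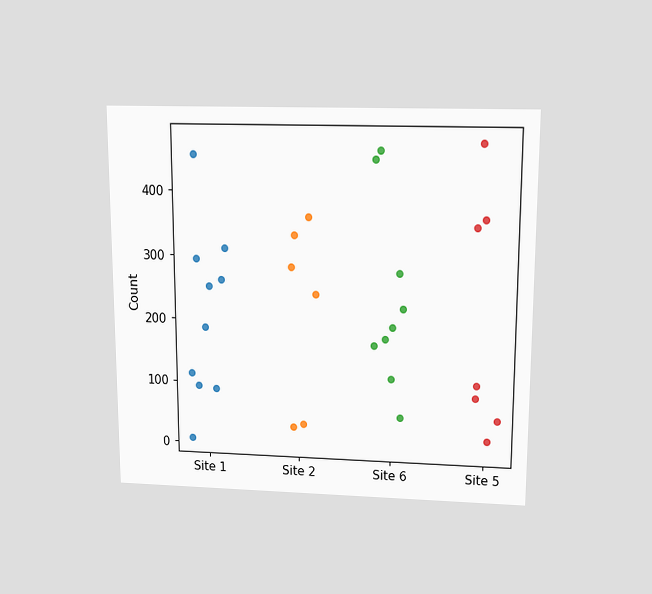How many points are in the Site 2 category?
6

The chart is viewed slightly from above. Counting the markers in the Site 2 column gives 6.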